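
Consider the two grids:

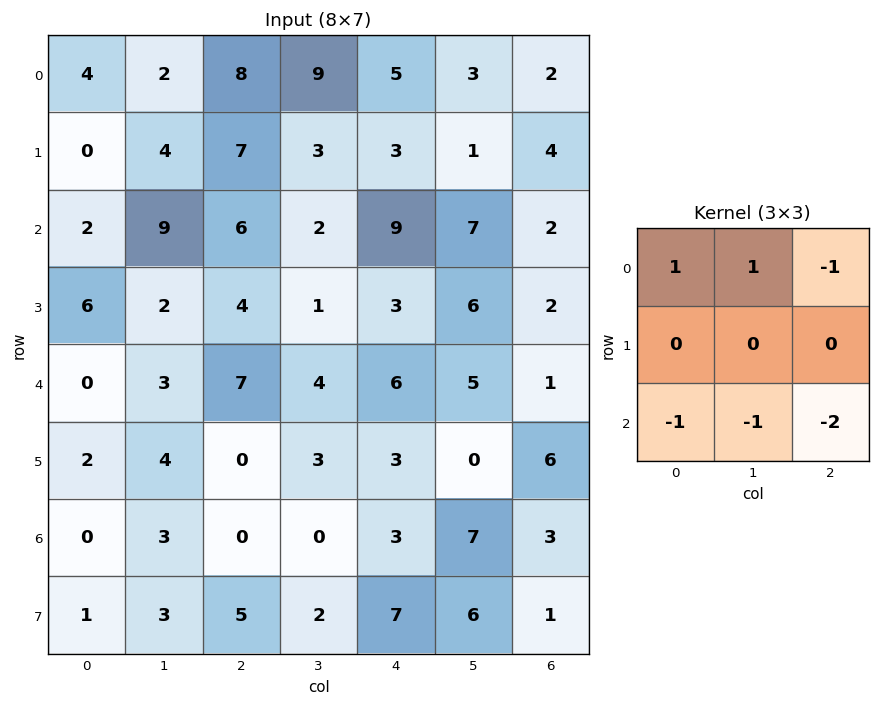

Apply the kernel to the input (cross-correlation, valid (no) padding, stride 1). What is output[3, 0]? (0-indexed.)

The receptive field on the input at this output position is [6 2 4 / 0 3 7 / 2 4 0]. Elementwise product with the kernel and sum: 6·1 + 2·1 + 4·-1 + 2·-1 + 4·-1 + 0·-2.

-2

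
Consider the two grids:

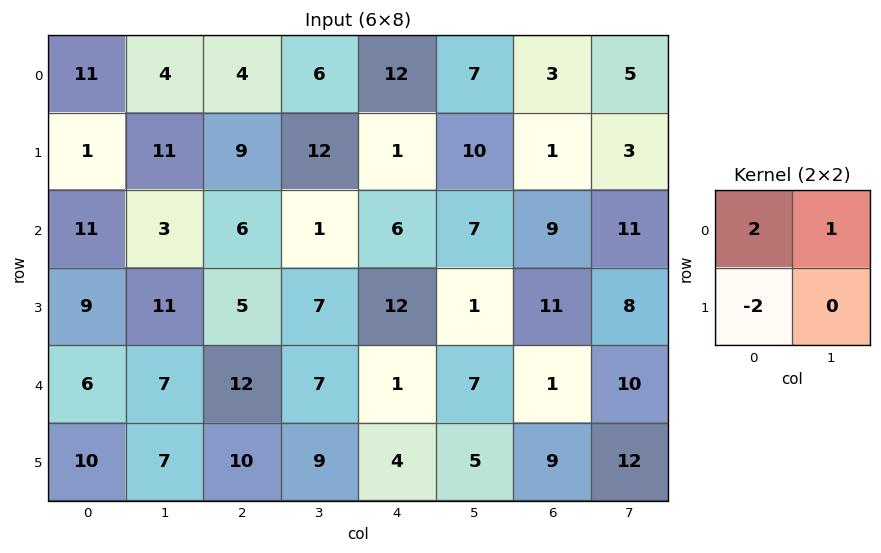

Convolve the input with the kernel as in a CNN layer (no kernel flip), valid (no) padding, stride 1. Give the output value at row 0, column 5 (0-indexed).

-3

The receptive field on the input at this output position is [7 3 / 10 1]. Elementwise product with the kernel and sum: 7·2 + 3·1 + 10·-2.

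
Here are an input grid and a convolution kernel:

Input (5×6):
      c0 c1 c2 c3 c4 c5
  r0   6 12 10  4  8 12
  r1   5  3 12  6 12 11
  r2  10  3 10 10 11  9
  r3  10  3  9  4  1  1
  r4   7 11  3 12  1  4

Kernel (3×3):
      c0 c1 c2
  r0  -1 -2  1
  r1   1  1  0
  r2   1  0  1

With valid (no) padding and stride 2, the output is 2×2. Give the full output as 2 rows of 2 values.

8 29
17 -2

Output[0,0]: The receptive field on the input at this output position is [6 12 10 / 5 3 12 / 10 3 10]. Elementwise product with the kernel and sum: 6·-1 + 12·-2 + 10·1 + 5·1 + 3·1 + 10·1 + 10·1.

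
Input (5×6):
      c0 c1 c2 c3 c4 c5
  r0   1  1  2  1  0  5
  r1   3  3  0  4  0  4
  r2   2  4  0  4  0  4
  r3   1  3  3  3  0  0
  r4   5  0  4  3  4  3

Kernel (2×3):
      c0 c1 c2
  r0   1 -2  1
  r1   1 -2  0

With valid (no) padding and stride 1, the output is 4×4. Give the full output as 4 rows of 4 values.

-2 1 -8 10
-9 11 -16 12
-11 5 -11 11
3 -8 -5 -2

Output[0,0]: The receptive field on the input at this output position is [1 1 2 / 3 3 0]. Elementwise product with the kernel and sum: 1·1 + 1·-2 + 2·1 + 3·1 + 3·-2.
Output[0,1]: The receptive field on the input at this output position is [1 2 1 / 3 0 4]. Elementwise product with the kernel and sum: 1·1 + 2·-2 + 1·1 + 3·1 + 0·-2.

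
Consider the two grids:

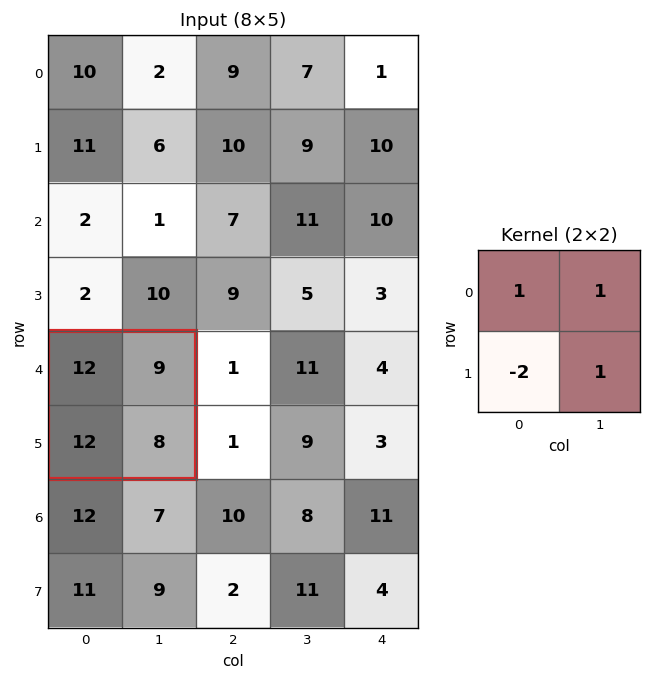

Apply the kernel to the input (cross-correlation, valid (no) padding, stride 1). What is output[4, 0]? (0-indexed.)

5

The receptive field on the input at this output position is [12 9 / 12 8]. Elementwise product with the kernel and sum: 12·1 + 9·1 + 12·-2 + 8·1.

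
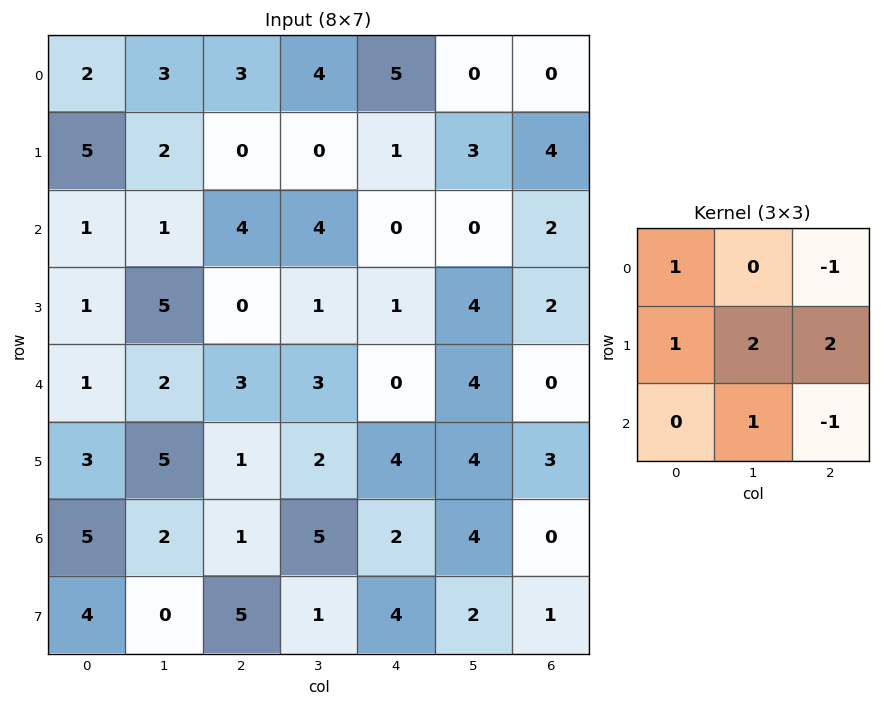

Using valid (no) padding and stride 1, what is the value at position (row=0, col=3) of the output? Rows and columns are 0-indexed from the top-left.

12

The receptive field on the input at this output position is [4 5 0 / 0 1 3 / 4 0 0]. Elementwise product with the kernel and sum: 4·1 + 0·-1 + 0·1 + 1·2 + 3·2 + 0·1 + 0·-1.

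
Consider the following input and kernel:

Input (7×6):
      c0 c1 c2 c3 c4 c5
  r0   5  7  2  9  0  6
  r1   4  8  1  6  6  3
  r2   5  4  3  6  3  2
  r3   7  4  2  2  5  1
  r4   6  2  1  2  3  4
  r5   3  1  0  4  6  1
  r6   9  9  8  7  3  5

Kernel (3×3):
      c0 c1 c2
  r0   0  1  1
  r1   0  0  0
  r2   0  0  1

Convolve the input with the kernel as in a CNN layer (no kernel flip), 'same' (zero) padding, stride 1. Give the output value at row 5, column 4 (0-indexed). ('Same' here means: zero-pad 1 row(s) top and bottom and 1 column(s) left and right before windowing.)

The receptive field on the zero-padded input at this output position is [2 3 4 / 4 6 1 / 7 3 5]. Elementwise product with the kernel and sum: 3·1 + 4·1 + 5·1.

12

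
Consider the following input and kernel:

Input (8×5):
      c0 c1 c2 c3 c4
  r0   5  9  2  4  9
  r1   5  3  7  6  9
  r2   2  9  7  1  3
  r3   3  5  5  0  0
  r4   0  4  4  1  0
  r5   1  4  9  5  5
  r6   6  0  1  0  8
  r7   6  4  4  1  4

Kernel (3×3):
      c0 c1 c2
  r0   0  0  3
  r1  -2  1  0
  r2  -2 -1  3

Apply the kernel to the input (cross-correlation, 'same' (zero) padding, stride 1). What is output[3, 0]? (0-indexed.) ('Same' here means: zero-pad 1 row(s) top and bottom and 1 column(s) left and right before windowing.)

The receptive field on the zero-padded input at this output position is [0 2 9 / 0 3 5 / 0 0 4]. Elementwise product with the kernel and sum: 9·3 + 0·-2 + 3·1 + 0·-2 + 0·-1 + 4·3.

42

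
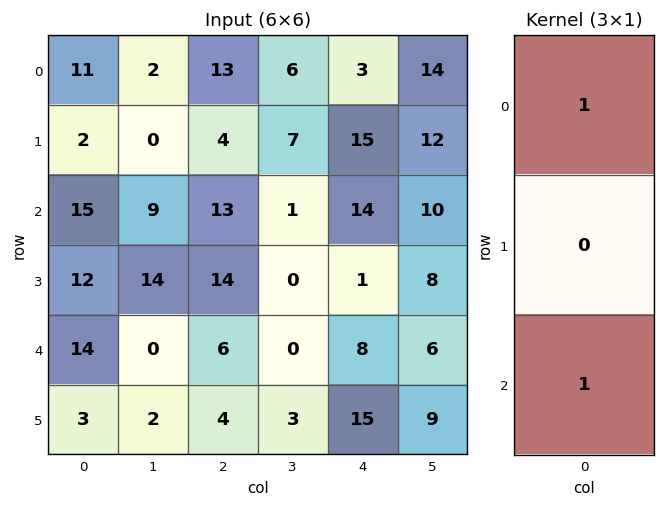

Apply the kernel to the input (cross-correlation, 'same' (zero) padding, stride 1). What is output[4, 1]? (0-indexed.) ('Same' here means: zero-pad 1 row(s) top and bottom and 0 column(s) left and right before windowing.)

The receptive field on the zero-padded input at this output position is [14 / 0 / 2]. Elementwise product with the kernel and sum: 14·1 + 2·1.

16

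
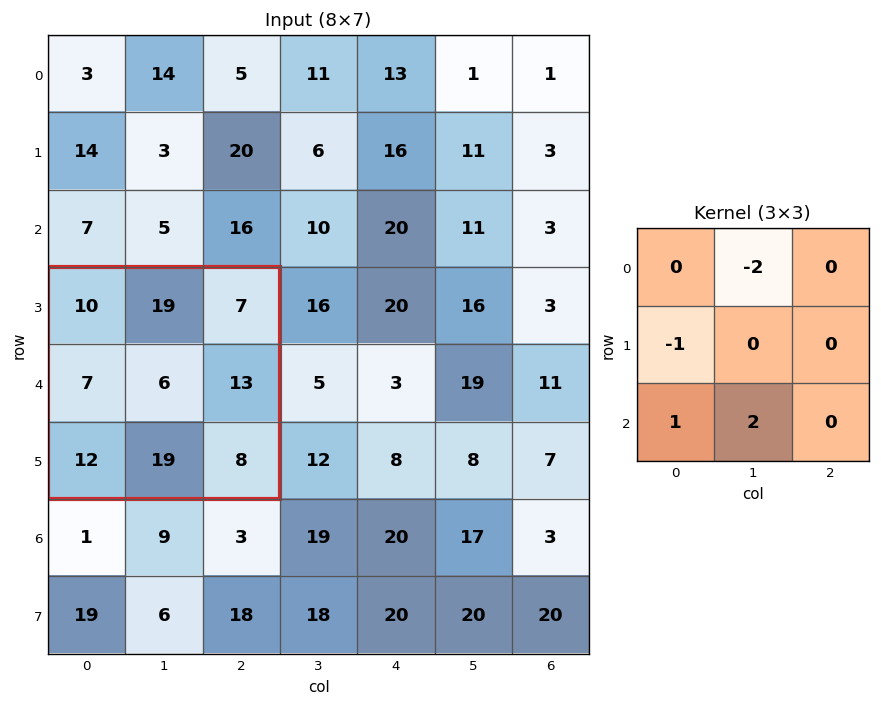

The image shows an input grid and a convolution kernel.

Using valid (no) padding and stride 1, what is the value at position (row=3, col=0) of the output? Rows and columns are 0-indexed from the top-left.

5

The receptive field on the input at this output position is [10 19 7 / 7 6 13 / 12 19 8]. Elementwise product with the kernel and sum: 19·-2 + 7·-1 + 12·1 + 19·2.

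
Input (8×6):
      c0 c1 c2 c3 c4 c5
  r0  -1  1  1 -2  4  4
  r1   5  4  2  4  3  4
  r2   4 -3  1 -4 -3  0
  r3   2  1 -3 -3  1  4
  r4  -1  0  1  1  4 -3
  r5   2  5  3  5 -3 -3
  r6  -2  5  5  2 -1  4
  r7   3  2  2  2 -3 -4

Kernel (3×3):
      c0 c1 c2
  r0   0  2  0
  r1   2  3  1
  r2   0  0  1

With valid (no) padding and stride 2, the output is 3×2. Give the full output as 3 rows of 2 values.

Output[0,0]: The receptive field on the input at this output position is [-1 1 1 / 5 4 2 / 4 -3 1]. Elementwise product with the kernel and sum: 1·2 + 5·2 + 4·3 + 2·1 + 1·1.

27 12
-1 -18
27 19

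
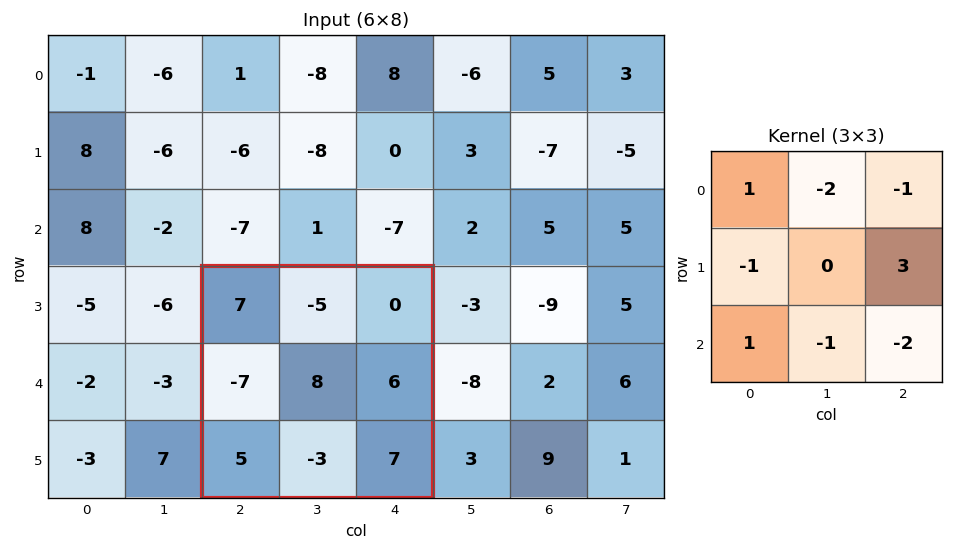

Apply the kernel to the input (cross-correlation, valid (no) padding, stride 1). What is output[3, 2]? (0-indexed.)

The receptive field on the input at this output position is [7 -5 0 / -7 8 6 / 5 -3 7]. Elementwise product with the kernel and sum: 7·1 + -5·-2 + 0·-1 + -7·-1 + 6·3 + 5·1 + -3·-1 + 7·-2.

36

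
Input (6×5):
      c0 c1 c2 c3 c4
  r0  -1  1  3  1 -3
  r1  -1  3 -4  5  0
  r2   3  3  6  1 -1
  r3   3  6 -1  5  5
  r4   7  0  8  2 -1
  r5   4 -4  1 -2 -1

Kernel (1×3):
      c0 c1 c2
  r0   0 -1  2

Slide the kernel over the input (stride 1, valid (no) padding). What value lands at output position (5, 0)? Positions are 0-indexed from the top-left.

6

The receptive field on the input at this output position is [4 -4 1]. Elementwise product with the kernel and sum: -4·-1 + 1·2.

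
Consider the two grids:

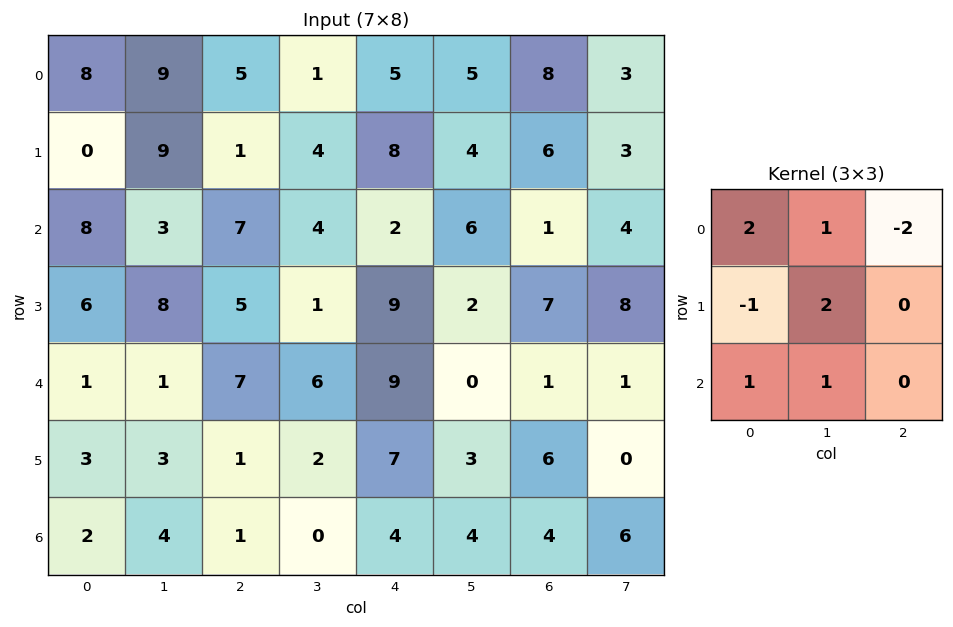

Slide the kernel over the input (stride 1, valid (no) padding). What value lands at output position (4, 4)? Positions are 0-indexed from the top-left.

23

The receptive field on the input at this output position is [9 0 1 / 7 3 6 / 4 4 4]. Elementwise product with the kernel and sum: 9·2 + 0·1 + 1·-2 + 7·-1 + 3·2 + 4·1 + 4·1.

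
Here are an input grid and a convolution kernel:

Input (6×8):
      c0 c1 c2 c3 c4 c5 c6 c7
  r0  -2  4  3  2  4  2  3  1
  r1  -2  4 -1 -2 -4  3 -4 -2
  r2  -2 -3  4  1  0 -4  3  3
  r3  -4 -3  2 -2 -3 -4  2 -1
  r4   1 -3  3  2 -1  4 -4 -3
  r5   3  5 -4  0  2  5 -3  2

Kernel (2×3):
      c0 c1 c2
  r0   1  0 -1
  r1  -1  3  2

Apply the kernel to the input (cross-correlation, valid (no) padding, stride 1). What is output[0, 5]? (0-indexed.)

The receptive field on the input at this output position is [2 3 1 / 3 -4 -2]. Elementwise product with the kernel and sum: 2·1 + 1·-1 + 3·-1 + -4·3 + -2·2.

-18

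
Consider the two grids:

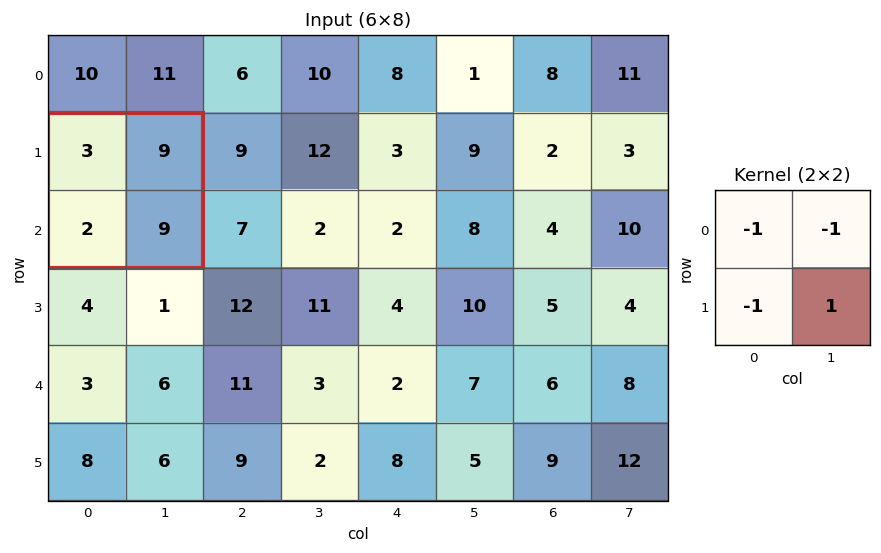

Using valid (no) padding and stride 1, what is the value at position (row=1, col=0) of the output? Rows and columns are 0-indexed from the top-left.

The receptive field on the input at this output position is [3 9 / 2 9]. Elementwise product with the kernel and sum: 3·-1 + 9·-1 + 2·-1 + 9·1.

-5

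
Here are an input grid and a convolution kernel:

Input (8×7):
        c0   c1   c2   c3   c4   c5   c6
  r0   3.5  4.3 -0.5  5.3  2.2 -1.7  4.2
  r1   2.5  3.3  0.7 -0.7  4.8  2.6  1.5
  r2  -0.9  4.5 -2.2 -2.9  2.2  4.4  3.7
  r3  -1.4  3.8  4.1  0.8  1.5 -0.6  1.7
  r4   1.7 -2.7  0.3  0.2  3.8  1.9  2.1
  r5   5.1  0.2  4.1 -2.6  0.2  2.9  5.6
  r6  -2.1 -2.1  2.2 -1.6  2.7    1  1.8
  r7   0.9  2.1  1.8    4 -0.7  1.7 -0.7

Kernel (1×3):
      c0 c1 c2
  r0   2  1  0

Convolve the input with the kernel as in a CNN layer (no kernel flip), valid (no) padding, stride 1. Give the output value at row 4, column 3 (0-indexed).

The receptive field on the input at this output position is [0.2 3.8 1.9]. Elementwise product with the kernel and sum: 0.2·2 + 3.8·1.

4.2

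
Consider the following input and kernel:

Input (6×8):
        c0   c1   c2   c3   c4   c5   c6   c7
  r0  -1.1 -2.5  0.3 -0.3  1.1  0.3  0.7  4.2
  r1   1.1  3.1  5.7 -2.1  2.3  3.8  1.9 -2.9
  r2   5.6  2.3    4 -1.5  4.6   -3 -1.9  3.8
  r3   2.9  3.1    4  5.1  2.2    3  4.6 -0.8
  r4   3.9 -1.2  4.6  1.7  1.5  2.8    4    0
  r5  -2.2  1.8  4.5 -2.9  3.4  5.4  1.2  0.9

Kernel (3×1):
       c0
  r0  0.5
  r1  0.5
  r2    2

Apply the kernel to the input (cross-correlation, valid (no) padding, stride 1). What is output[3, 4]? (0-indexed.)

8.65

The receptive field on the input at this output position is [2.2 / 1.5 / 3.4]. Elementwise product with the kernel and sum: 2.2·0.5 + 1.5·0.5 + 3.4·2.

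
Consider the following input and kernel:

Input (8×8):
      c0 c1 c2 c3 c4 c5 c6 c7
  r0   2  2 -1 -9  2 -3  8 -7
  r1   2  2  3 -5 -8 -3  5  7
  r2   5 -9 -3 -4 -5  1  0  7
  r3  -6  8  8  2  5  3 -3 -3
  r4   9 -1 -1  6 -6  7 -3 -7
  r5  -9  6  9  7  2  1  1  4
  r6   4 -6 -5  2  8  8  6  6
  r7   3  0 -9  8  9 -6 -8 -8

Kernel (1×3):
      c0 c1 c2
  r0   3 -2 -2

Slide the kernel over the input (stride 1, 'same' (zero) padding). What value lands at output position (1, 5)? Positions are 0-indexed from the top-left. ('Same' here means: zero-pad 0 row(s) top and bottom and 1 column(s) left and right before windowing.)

-28

The receptive field on the zero-padded input at this output position is [-8 -3 5]. Elementwise product with the kernel and sum: -8·3 + -3·-2 + 5·-2.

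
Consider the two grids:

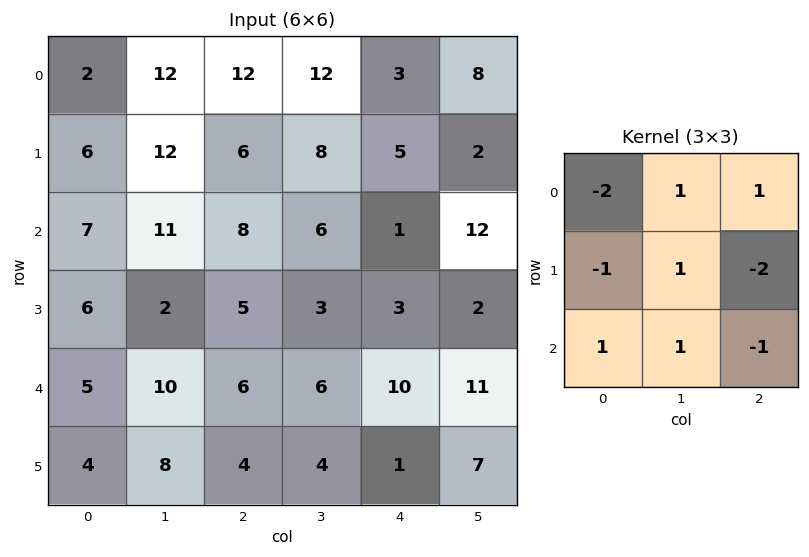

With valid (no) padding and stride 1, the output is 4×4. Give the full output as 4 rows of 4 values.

Output[0,0]: The receptive field on the input at this output position is [2 12 12 / 6 12 6 / 7 11 8]. Elementwise product with the kernel and sum: 2·-2 + 12·1 + 12·1 + 6·-1 + 12·1 + 6·-2 + 7·1 + 11·1 + 8·-1.

24 -9 -4 -25
-3 -21 2 -34
0 -1 -15 2
-4 -4 -17 -21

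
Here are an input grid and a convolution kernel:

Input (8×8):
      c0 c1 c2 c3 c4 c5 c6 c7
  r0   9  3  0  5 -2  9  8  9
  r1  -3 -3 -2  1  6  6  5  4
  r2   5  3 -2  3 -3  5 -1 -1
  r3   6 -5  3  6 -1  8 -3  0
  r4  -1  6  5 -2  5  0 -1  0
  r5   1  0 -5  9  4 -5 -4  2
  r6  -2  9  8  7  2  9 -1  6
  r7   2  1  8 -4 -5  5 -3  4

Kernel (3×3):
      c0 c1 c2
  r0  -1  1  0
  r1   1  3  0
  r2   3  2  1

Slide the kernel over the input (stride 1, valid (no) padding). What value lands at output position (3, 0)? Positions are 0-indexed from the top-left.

4

The receptive field on the input at this output position is [6 -5 3 / -1 6 5 / 1 0 -5]. Elementwise product with the kernel and sum: 6·-1 + -5·1 + -1·1 + 6·3 + 1·3 + 0·2 + -5·1.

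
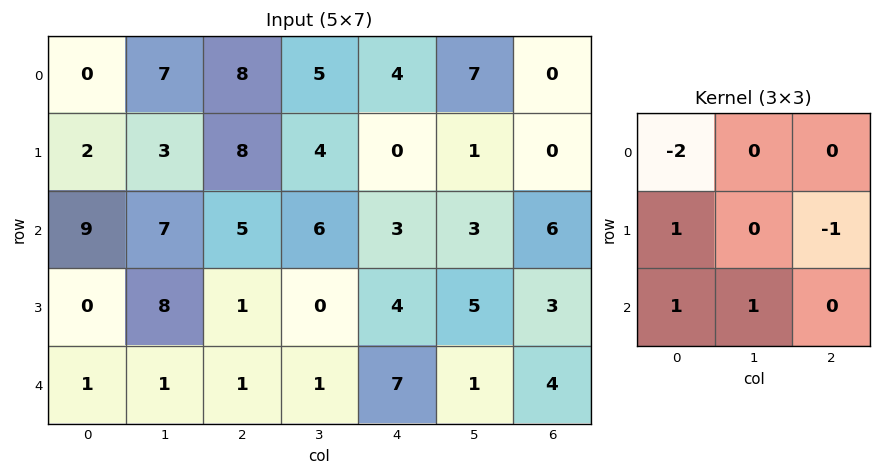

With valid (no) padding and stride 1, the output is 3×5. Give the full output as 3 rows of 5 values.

Output[0,0]: The receptive field on the input at this output position is [0 7 8 / 2 3 8 / 9 7 5]. Elementwise product with the kernel and sum: 0·-2 + 2·1 + 8·-1 + 9·1 + 7·1.
Output[0,1]: The receptive field on the input at this output position is [7 8 5 / 3 8 4 / 7 5 6]. Elementwise product with the kernel and sum: 7·-2 + 3·1 + 4·-1 + 7·1 + 5·1.

10 -3 3 2 -2
8 4 -13 -1 6
-17 -4 -11 -9 3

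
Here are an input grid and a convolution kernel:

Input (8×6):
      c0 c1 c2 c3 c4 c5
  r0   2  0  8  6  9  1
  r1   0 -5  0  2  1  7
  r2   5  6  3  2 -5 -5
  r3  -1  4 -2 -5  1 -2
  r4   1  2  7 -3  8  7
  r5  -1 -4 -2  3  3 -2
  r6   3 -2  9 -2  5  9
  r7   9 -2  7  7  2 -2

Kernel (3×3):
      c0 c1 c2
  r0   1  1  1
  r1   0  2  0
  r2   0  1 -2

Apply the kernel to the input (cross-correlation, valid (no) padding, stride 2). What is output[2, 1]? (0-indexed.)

The receptive field on the input at this output position is [7 -3 8 / -2 3 3 / 9 -2 5]. Elementwise product with the kernel and sum: 7·1 + -3·1 + 8·1 + 3·2 + -2·1 + 5·-2.

6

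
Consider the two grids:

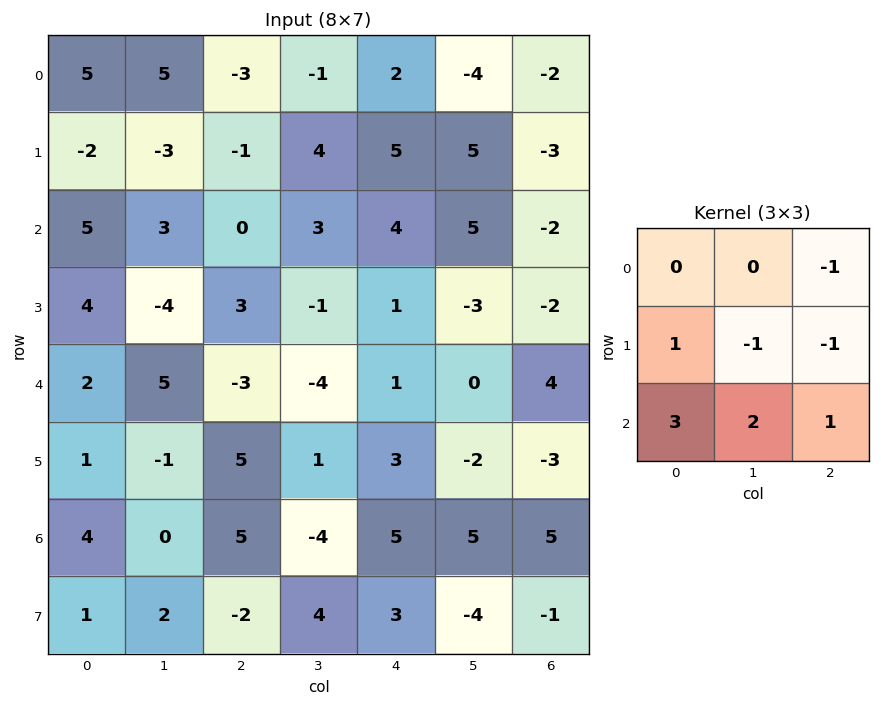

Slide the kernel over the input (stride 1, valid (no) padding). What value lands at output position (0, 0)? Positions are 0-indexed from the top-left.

The receptive field on the input at this output position is [5 5 -3 / -2 -3 -1 / 5 3 0]. Elementwise product with the kernel and sum: -3·-1 + -2·1 + -3·-1 + -1·-1 + 5·3 + 3·2 + 0·1.

26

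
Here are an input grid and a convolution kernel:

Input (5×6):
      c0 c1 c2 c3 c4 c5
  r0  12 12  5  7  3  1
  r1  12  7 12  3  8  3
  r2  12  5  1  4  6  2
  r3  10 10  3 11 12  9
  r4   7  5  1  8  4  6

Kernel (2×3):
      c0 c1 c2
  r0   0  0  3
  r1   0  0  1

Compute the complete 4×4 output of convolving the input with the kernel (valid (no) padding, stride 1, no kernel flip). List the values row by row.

Output[0,0]: The receptive field on the input at this output position is [12 12 5 / 12 7 12]. Elementwise product with the kernel and sum: 5·3 + 12·1.
Output[0,1]: The receptive field on the input at this output position is [12 5 7 / 7 12 3]. Elementwise product with the kernel and sum: 7·3 + 3·1.

27 24 17 6
37 13 30 11
6 23 30 15
10 41 40 33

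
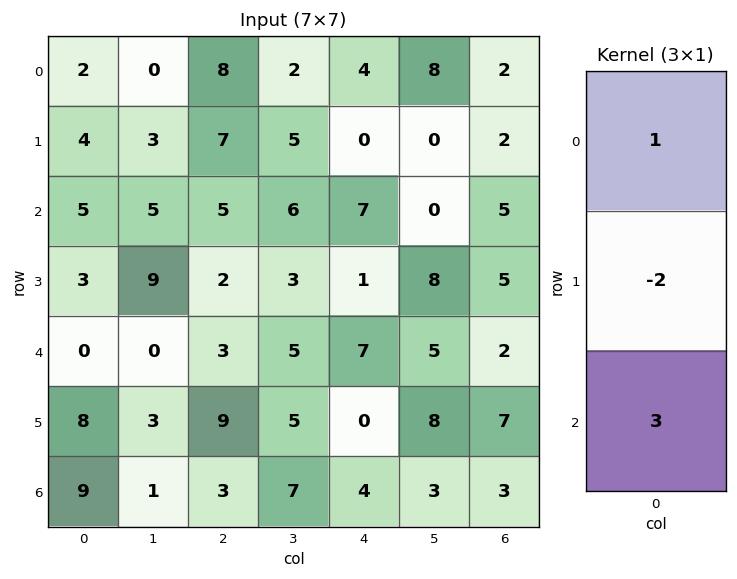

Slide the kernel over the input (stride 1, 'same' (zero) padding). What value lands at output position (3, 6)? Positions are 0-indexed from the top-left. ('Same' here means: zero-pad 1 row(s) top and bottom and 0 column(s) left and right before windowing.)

1

The receptive field on the zero-padded input at this output position is [5 / 5 / 2]. Elementwise product with the kernel and sum: 5·1 + 5·-2 + 2·3.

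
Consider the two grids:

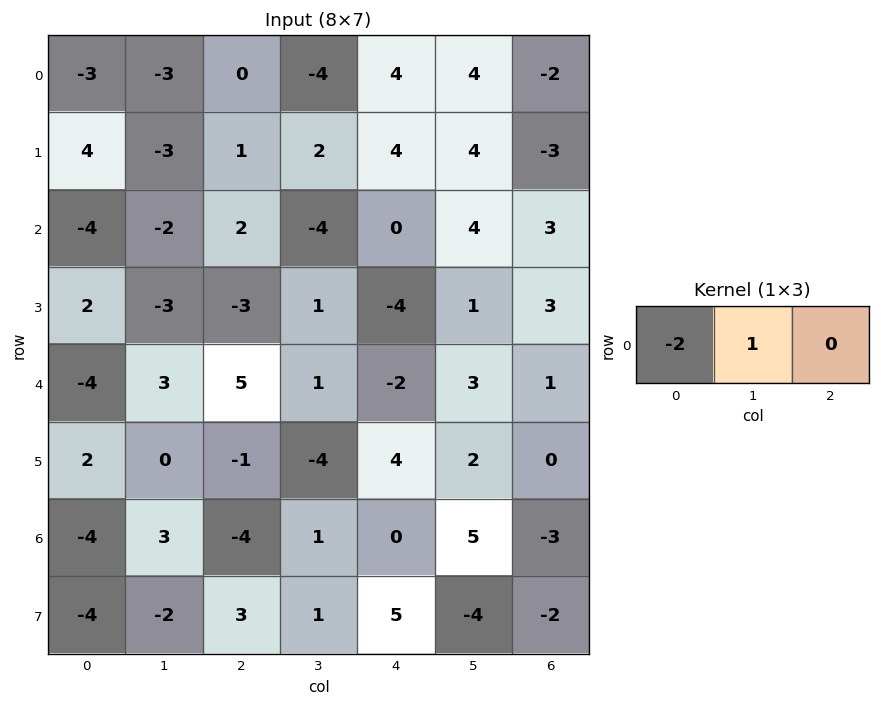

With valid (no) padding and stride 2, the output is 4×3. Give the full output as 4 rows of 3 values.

3 -4 -4
6 -8 4
11 -9 7
11 9 5

Output[0,0]: The receptive field on the input at this output position is [-3 -3 0]. Elementwise product with the kernel and sum: -3·-2 + -3·1.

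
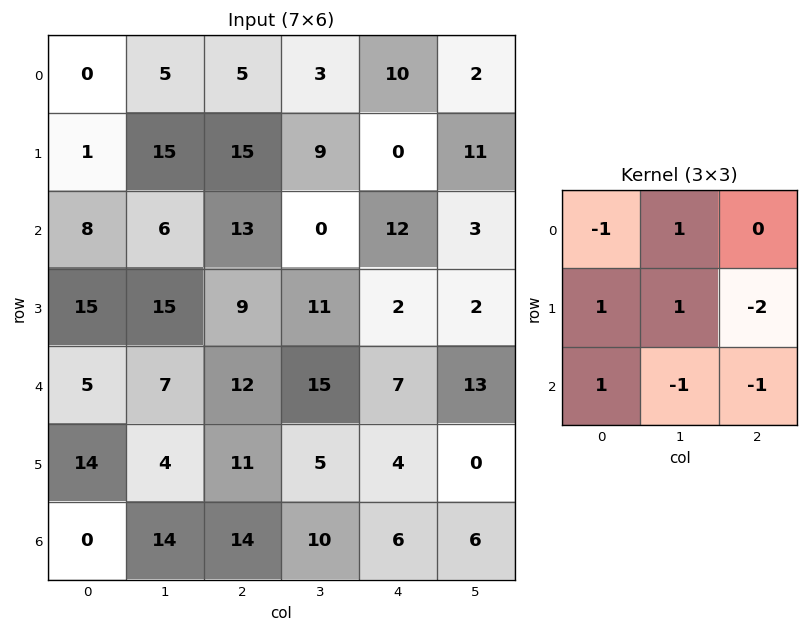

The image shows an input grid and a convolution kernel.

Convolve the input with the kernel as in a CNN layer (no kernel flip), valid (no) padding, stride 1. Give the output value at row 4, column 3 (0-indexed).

The receptive field on the input at this output position is [15 7 13 / 5 4 0 / 10 6 6]. Elementwise product with the kernel and sum: 15·-1 + 7·1 + 5·1 + 4·1 + 0·-2 + 10·1 + 6·-1 + 6·-1.

-1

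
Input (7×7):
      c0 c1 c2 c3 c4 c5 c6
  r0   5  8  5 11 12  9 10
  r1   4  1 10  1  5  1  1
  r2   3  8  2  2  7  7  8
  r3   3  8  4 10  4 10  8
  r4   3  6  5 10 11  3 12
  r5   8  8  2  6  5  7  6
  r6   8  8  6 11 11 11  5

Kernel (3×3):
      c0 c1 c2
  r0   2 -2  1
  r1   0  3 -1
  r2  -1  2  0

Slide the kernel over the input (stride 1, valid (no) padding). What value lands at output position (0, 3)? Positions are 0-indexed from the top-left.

The receptive field on the input at this output position is [11 12 9 / 1 5 1 / 2 7 7]. Elementwise product with the kernel and sum: 11·2 + 12·-2 + 9·1 + 5·3 + 1·-1 + 2·-1 + 7·2.

33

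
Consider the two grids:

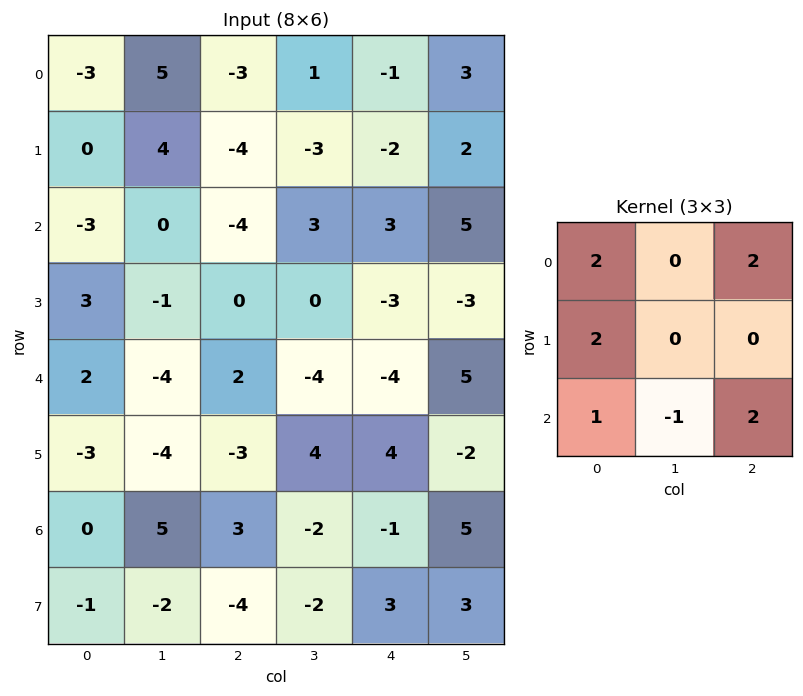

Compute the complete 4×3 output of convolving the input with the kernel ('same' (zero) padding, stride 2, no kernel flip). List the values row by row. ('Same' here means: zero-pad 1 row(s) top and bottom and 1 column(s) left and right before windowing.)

Output[0,0]: The receptive field on the zero-padded input at this output position is [0 0 0 / 0 -3 5 / 0 0 4]. Elementwise product with the kernel and sum: 0·2 + 0·2 + 0·2 + 0·1 + 0·-1 + 4·2.

8 12 5
3 1 1
-7 -3 -18
-11 8 1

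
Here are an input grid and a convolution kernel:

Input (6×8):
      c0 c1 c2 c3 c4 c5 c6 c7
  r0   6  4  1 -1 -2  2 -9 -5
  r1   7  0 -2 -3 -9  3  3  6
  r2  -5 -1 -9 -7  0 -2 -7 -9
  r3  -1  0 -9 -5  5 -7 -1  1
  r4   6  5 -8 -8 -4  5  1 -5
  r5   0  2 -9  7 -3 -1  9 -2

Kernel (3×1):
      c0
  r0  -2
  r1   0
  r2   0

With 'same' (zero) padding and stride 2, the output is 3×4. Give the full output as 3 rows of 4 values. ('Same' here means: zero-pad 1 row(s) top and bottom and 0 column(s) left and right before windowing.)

0 0 0 0
-14 4 18 -6
2 18 -10 2

Output[0,0]: The receptive field on the zero-padded input at this output position is [0 / 6 / 7]. Elementwise product with the kernel and sum: 0·-2.
Output[0,1]: The receptive field on the zero-padded input at this output position is [0 / 1 / -2]. Elementwise product with the kernel and sum: 0·-2.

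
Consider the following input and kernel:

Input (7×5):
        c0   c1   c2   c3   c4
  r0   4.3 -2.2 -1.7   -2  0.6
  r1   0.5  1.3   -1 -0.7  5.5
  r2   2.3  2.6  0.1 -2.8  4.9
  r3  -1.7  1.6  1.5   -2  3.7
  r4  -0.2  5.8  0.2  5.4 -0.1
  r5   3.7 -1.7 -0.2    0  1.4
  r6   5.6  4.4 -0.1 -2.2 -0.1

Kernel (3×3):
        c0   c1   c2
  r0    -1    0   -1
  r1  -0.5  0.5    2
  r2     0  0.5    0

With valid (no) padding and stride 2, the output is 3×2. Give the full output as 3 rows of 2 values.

Output[0,0]: The receptive field on the input at this output position is [4.3 -2.2 -1.7 / 0.5 1.3 -1 / 2.3 2.6 0.1]. Elementwise product with the kernel and sum: 4.3·-1 + -1.7·-1 + 0.5·-0.5 + 1.3·0.5 + -1·2 + 2.6·0.5.
Output[0,1]: The receptive field on the input at this output position is [-1.7 -2 0.6 / -1 -0.7 5.5 / 0.1 -2.8 4.9]. Elementwise product with the kernel and sum: -1.7·-1 + 0.6·-1 + -1·-0.5 + -0.7·0.5 + 5.5·2 + -2.8·0.5.

-2.9 10.85
5.15 3.35
-0.9 1.7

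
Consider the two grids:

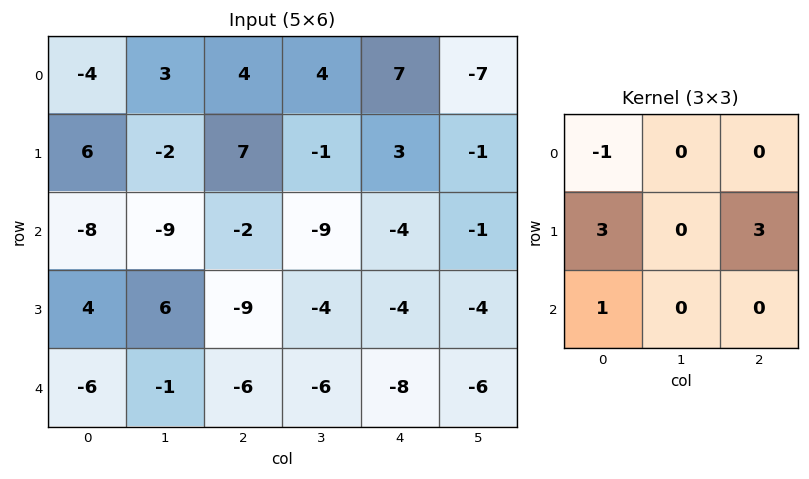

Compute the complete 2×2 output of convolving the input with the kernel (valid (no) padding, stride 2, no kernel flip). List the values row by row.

35 24
-13 -43

Output[0,0]: The receptive field on the input at this output position is [-4 3 4 / 6 -2 7 / -8 -9 -2]. Elementwise product with the kernel and sum: -4·-1 + 6·3 + 7·3 + -8·1.
Output[0,1]: The receptive field on the input at this output position is [4 4 7 / 7 -1 3 / -2 -9 -4]. Elementwise product with the kernel and sum: 4·-1 + 7·3 + 3·3 + -2·1.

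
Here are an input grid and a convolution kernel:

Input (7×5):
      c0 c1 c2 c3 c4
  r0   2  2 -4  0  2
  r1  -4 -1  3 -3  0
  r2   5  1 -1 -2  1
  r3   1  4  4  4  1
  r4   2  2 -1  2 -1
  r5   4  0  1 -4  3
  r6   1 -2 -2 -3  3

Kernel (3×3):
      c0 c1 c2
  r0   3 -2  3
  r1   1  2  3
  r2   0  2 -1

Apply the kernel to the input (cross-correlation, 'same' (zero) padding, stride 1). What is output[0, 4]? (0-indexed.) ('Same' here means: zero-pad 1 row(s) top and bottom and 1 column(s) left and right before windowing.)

The receptive field on the zero-padded input at this output position is [0 0 0 / 0 2 0 / -3 0 0]. Elementwise product with the kernel and sum: 0·3 + 0·-2 + 0·3 + 0·1 + 2·2 + 0·3 + 0·2 + 0·-1.

4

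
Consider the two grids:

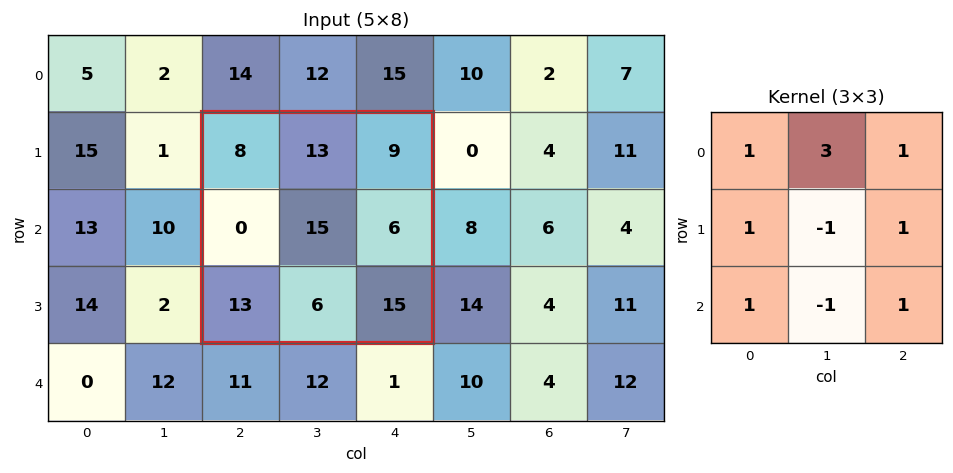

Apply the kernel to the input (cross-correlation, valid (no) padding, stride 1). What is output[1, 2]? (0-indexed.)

The receptive field on the input at this output position is [8 13 9 / 0 15 6 / 13 6 15]. Elementwise product with the kernel and sum: 8·1 + 13·3 + 9·1 + 0·1 + 15·-1 + 6·1 + 13·1 + 6·-1 + 15·1.

69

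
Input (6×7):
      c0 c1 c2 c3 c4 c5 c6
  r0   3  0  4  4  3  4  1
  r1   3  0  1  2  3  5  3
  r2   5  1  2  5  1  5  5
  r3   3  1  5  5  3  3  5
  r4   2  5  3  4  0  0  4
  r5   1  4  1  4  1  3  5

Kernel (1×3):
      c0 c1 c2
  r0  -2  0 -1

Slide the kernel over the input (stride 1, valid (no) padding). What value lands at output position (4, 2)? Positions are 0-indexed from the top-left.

-6

The receptive field on the input at this output position is [3 4 0]. Elementwise product with the kernel and sum: 3·-2 + 0·-1.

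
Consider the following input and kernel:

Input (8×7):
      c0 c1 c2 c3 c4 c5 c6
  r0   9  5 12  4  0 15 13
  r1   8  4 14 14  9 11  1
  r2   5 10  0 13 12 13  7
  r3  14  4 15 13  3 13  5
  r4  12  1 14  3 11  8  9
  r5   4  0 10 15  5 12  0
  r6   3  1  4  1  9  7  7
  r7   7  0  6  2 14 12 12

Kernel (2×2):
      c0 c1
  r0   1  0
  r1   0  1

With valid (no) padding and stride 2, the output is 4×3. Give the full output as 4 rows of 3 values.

13 26 11
9 13 25
12 29 23
3 6 21

Output[0,0]: The receptive field on the input at this output position is [9 5 / 8 4]. Elementwise product with the kernel and sum: 9·1 + 4·1.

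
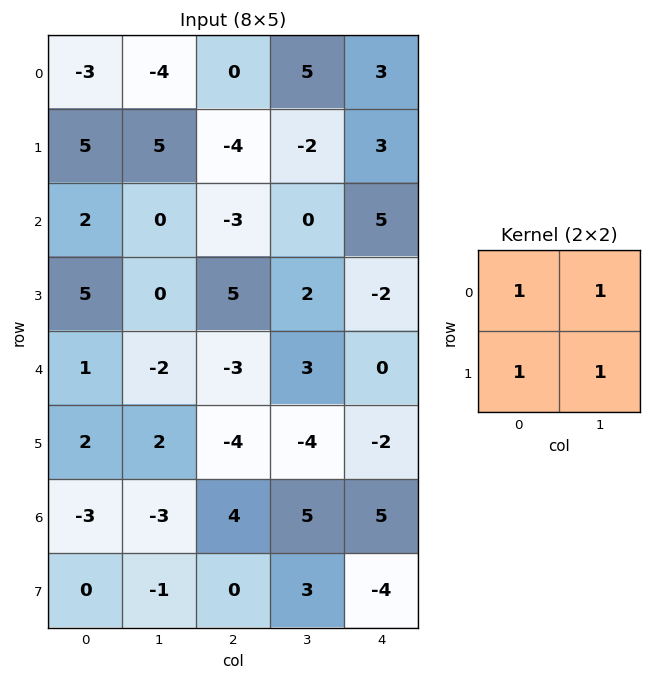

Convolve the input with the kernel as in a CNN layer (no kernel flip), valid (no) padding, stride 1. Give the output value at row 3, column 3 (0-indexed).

The receptive field on the input at this output position is [2 -2 / 3 0]. Elementwise product with the kernel and sum: 2·1 + -2·1 + 3·1 + 0·1.

3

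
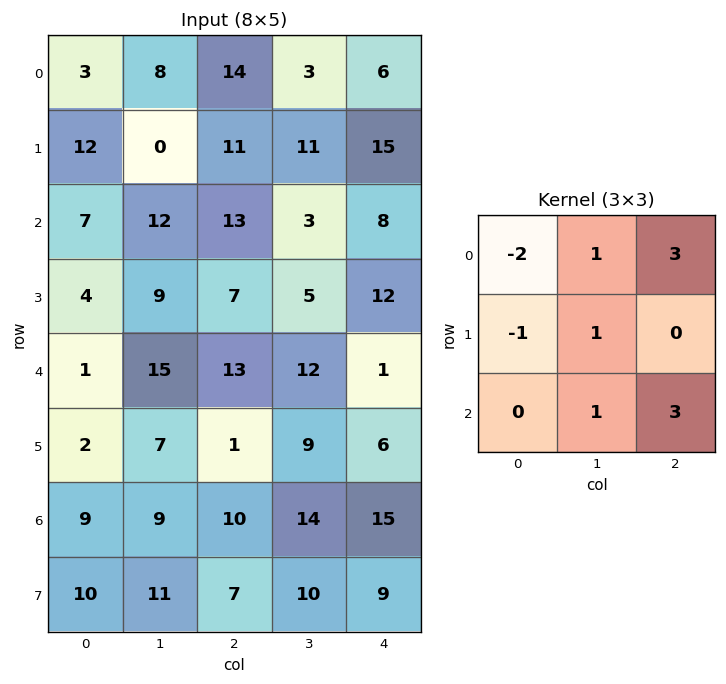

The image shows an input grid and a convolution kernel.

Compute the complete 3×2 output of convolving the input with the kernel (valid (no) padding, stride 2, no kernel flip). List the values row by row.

83 20
96 14
96 56

Output[0,0]: The receptive field on the input at this output position is [3 8 14 / 12 0 11 / 7 12 13]. Elementwise product with the kernel and sum: 3·-2 + 8·1 + 14·3 + 12·-1 + 0·1 + 12·1 + 13·3.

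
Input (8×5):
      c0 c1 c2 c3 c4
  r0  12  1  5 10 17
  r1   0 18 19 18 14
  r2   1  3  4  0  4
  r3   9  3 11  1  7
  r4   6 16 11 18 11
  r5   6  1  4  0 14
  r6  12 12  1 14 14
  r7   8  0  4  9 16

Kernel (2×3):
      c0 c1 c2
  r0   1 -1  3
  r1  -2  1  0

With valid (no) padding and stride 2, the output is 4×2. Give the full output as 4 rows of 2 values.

44 26
-5 -5
12 18
-13 30

Output[0,0]: The receptive field on the input at this output position is [12 1 5 / 0 18 19]. Elementwise product with the kernel and sum: 12·1 + 1·-1 + 5·3 + 0·-2 + 18·1.
Output[0,1]: The receptive field on the input at this output position is [5 10 17 / 19 18 14]. Elementwise product with the kernel and sum: 5·1 + 10·-1 + 17·3 + 19·-2 + 18·1.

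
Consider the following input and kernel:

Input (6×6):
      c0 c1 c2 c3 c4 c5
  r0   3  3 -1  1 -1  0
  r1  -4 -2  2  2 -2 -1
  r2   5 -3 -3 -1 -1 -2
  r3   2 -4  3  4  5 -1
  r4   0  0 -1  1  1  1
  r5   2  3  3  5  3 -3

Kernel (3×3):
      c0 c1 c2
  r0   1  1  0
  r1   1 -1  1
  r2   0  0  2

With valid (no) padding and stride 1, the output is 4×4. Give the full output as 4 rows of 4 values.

Output[0,0]: The receptive field on the input at this output position is [3 3 -1 / -4 -2 2 / 5 -3 -3]. Elementwise product with the kernel and sum: 3·1 + 3·1 + -4·1 + -2·-1 + 2·1 + -3·2.

0 -2 -4 -1
5 7 11 -4
9 -7 2 -2
3 11 12 4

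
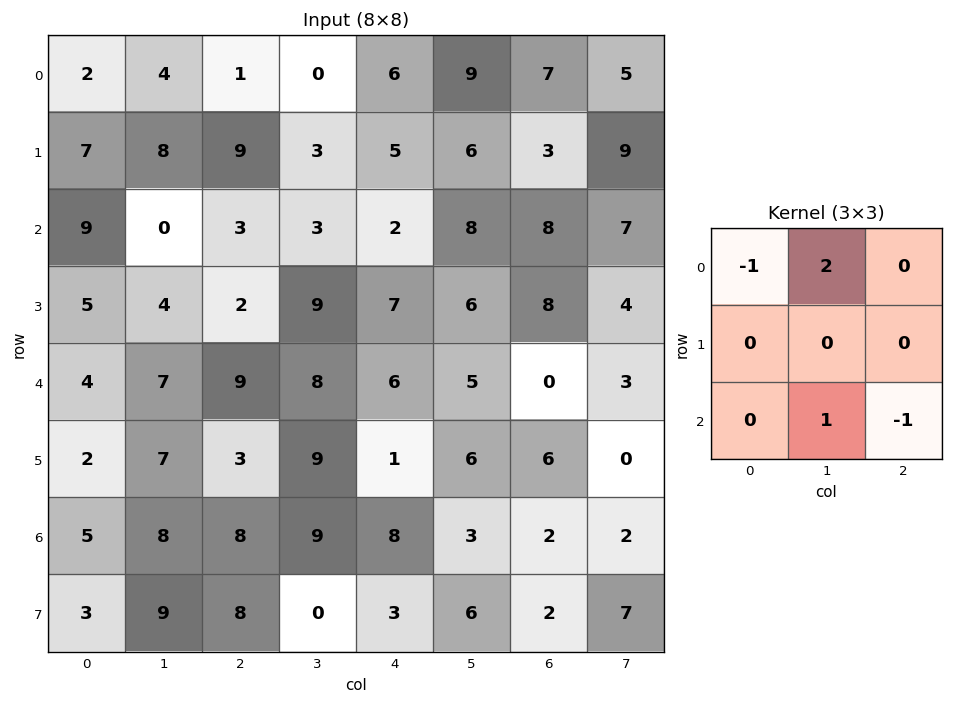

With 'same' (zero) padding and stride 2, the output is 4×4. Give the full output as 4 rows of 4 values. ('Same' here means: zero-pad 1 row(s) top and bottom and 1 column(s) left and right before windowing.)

-1 6 -1 -6
15 3 8 4
5 -6 0 16
-2 7 -10 1

Output[0,0]: The receptive field on the zero-padded input at this output position is [0 0 0 / 0 2 4 / 0 7 8]. Elementwise product with the kernel and sum: 0·-1 + 0·2 + 7·1 + 8·-1.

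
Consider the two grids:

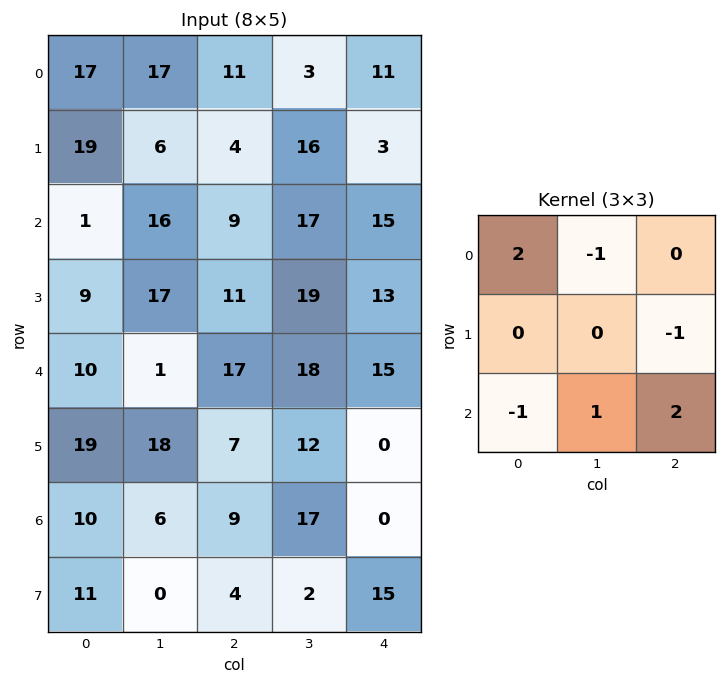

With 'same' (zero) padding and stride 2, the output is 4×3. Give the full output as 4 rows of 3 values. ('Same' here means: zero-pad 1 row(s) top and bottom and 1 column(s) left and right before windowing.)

Output[0,0]: The receptive field on the zero-padded input at this output position is [0 0 0 / 0 17 17 / 0 19 6]. Elementwise product with the kernel and sum: 0·2 + 0·-1 + 17·-1 + 0·-1 + 19·1 + 6·2.

14 27 -13
8 23 23
45 18 13
-14 20 37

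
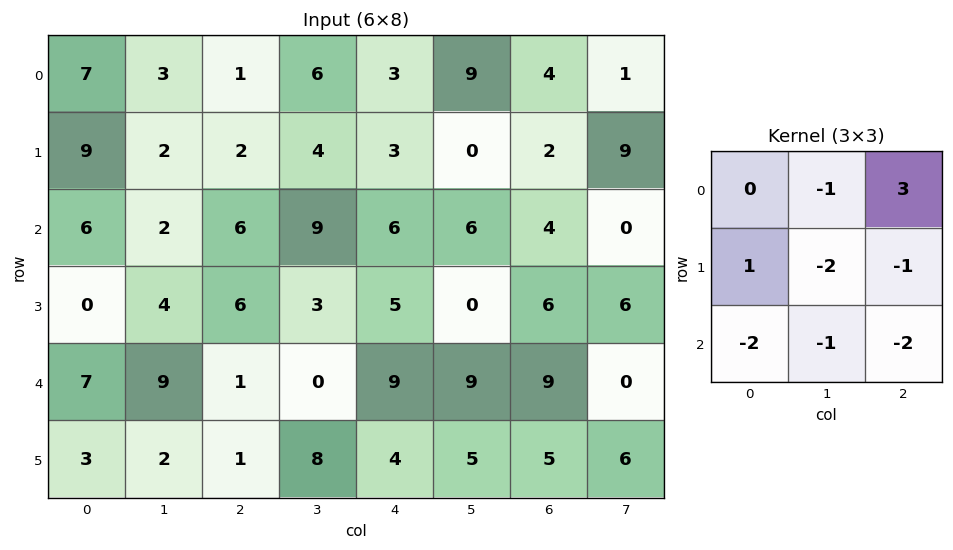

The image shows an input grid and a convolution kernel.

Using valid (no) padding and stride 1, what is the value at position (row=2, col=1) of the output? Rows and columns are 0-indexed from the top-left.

The receptive field on the input at this output position is [2 6 9 / 4 6 3 / 9 1 0]. Elementwise product with the kernel and sum: 6·-1 + 9·3 + 4·1 + 6·-2 + 3·-1 + 9·-2 + 1·-1 + 0·-2.

-9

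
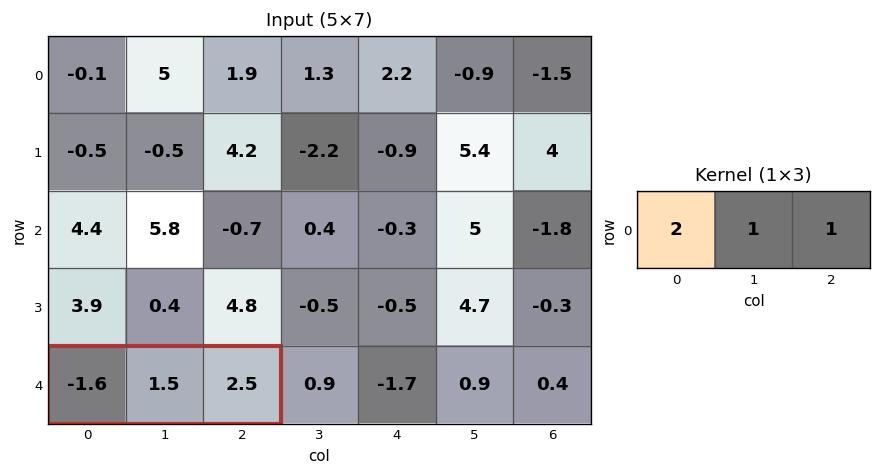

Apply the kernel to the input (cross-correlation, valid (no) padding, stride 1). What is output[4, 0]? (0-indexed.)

The receptive field on the input at this output position is [-1.6 1.5 2.5]. Elementwise product with the kernel and sum: -1.6·2 + 1.5·1 + 2.5·1.

0.8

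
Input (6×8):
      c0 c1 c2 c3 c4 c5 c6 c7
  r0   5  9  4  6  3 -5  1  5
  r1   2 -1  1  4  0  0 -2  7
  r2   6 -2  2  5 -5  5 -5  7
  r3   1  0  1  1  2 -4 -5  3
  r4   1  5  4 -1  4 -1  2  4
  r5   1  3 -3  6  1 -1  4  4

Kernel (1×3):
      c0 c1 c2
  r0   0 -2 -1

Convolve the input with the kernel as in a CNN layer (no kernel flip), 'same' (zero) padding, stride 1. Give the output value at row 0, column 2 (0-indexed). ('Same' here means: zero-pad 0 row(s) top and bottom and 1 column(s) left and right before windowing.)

The receptive field on the zero-padded input at this output position is [9 4 6]. Elementwise product with the kernel and sum: 4·-2 + 6·-1.

-14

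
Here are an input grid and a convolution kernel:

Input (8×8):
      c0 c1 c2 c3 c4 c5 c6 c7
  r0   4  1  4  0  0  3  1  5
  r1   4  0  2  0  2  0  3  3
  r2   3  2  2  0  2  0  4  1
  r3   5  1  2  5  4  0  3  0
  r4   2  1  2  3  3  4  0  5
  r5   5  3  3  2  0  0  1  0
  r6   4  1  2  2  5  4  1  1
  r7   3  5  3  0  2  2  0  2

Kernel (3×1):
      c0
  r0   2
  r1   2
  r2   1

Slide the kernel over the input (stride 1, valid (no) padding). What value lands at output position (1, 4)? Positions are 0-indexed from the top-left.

12

The receptive field on the input at this output position is [2 / 2 / 4]. Elementwise product with the kernel and sum: 2·2 + 2·2 + 4·1.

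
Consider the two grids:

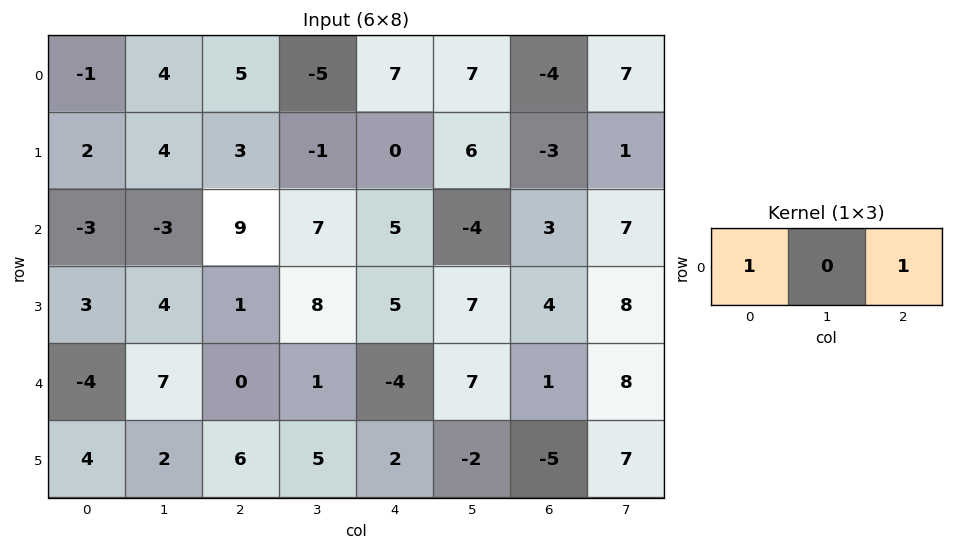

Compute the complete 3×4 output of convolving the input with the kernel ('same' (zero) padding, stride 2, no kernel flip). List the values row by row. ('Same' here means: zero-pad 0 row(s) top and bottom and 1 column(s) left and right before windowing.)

Output[0,0]: The receptive field on the zero-padded input at this output position is [0 -1 4]. Elementwise product with the kernel and sum: 0·1 + 4·1.

4 -1 2 14
-3 4 3 3
7 8 8 15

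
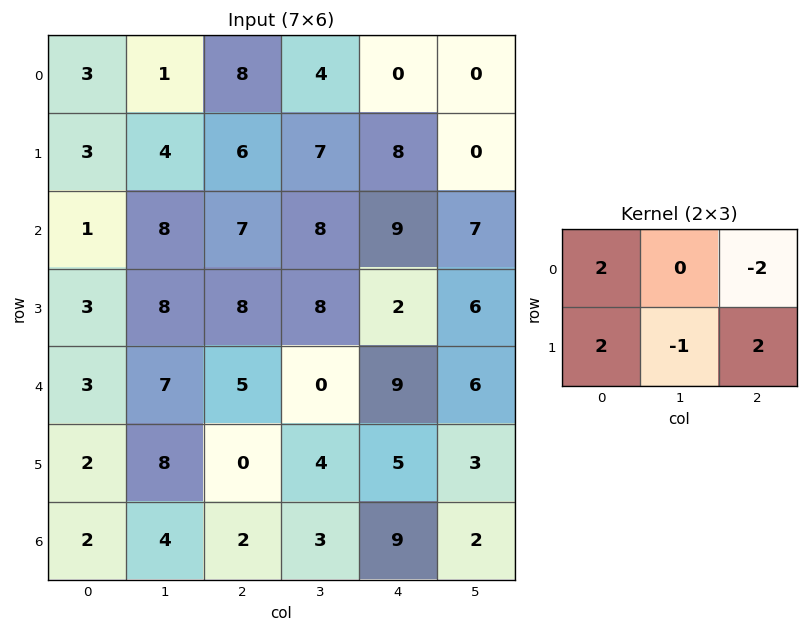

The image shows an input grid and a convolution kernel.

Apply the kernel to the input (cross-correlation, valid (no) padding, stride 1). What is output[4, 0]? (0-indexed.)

The receptive field on the input at this output position is [3 7 5 / 2 8 0]. Elementwise product with the kernel and sum: 3·2 + 5·-2 + 2·2 + 8·-1 + 0·2.

-8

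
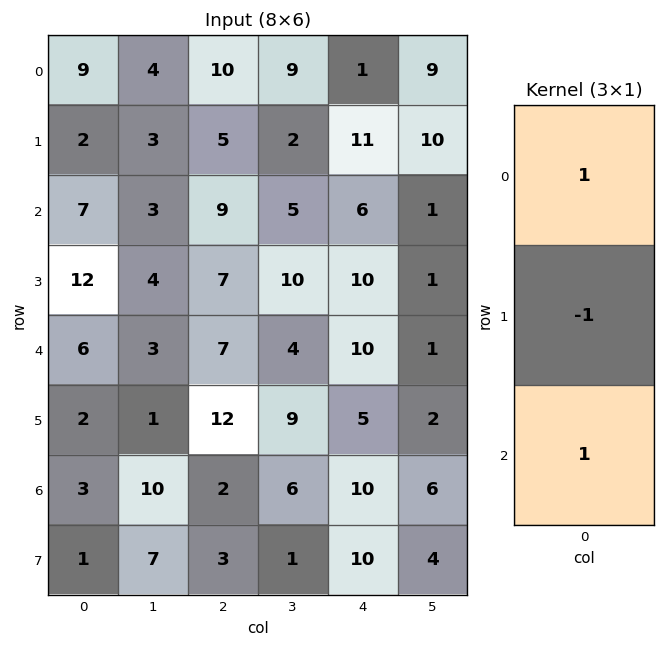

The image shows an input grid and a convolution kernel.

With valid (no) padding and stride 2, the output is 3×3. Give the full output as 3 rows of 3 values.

14 14 -4
1 9 6
7 -3 15

Output[0,0]: The receptive field on the input at this output position is [9 / 2 / 7]. Elementwise product with the kernel and sum: 9·1 + 2·-1 + 7·1.
Output[0,1]: The receptive field on the input at this output position is [10 / 5 / 9]. Elementwise product with the kernel and sum: 10·1 + 5·-1 + 9·1.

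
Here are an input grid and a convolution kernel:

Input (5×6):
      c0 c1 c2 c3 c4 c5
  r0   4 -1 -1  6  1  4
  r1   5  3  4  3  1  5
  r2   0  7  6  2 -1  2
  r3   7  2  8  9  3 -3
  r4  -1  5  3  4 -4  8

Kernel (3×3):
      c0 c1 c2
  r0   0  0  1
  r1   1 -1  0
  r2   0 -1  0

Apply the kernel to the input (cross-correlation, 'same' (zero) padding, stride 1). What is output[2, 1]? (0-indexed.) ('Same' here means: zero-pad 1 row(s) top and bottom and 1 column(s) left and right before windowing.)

-5

The receptive field on the zero-padded input at this output position is [5 3 4 / 0 7 6 / 7 2 8]. Elementwise product with the kernel and sum: 4·1 + 0·1 + 7·-1 + 2·-1.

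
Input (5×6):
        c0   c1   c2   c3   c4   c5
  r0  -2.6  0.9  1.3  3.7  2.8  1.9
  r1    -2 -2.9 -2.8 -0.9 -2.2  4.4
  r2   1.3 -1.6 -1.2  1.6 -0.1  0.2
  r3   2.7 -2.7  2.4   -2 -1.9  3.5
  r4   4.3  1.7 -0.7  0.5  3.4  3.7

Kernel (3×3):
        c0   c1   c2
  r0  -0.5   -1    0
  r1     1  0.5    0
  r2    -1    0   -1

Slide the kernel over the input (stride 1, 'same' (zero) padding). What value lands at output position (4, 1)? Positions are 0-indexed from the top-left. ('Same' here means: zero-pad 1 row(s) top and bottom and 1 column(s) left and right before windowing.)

6.5

The receptive field on the zero-padded input at this output position is [2.7 -2.7 2.4 / 4.3 1.7 -0.7 / 0 0 0]. Elementwise product with the kernel and sum: 2.7·-0.5 + -2.7·-1 + 4.3·1 + 1.7·0.5 + 0·-1 + 0·-1.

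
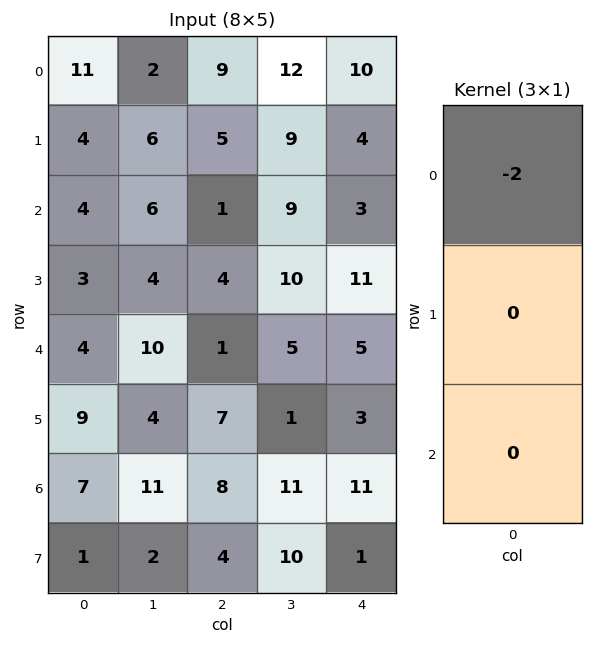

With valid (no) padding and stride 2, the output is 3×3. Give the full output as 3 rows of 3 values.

Output[0,0]: The receptive field on the input at this output position is [11 / 4 / 4]. Elementwise product with the kernel and sum: 11·-2.
Output[0,1]: The receptive field on the input at this output position is [9 / 5 / 1]. Elementwise product with the kernel and sum: 9·-2.

-22 -18 -20
-8 -2 -6
-8 -2 -10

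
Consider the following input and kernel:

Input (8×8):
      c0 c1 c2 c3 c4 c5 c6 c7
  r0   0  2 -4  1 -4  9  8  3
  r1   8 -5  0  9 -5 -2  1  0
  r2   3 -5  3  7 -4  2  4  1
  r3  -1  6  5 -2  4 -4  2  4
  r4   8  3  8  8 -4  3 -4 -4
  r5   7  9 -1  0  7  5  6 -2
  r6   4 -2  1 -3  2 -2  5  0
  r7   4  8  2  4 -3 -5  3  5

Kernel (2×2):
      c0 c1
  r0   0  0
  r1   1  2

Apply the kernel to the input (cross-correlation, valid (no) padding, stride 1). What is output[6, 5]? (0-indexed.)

The receptive field on the input at this output position is [-2 5 / -5 3]. Elementwise product with the kernel and sum: -5·1 + 3·2.

1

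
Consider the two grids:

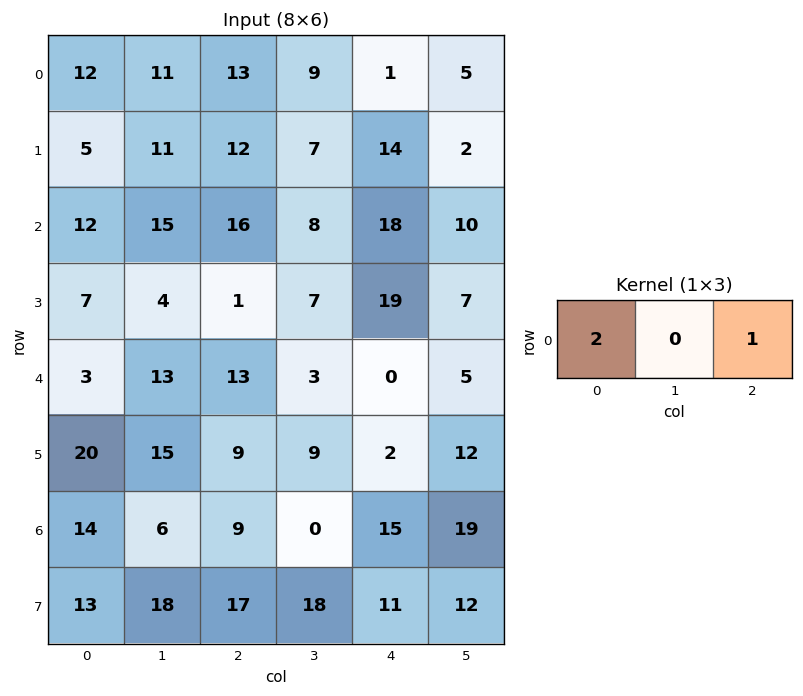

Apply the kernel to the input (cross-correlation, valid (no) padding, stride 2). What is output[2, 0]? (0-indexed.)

19

The receptive field on the input at this output position is [3 13 13]. Elementwise product with the kernel and sum: 3·2 + 13·1.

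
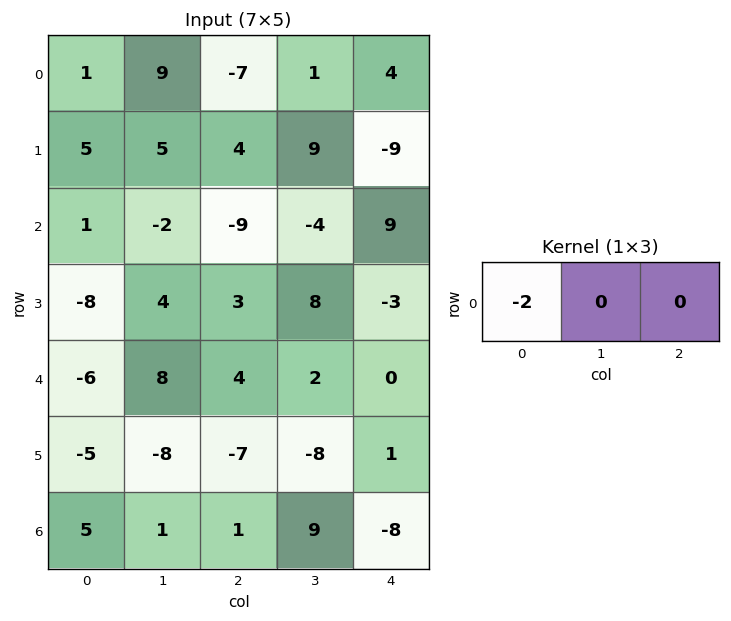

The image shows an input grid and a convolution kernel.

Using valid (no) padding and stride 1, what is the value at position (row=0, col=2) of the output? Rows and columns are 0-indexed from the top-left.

The receptive field on the input at this output position is [-7 1 4]. Elementwise product with the kernel and sum: -7·-2.

14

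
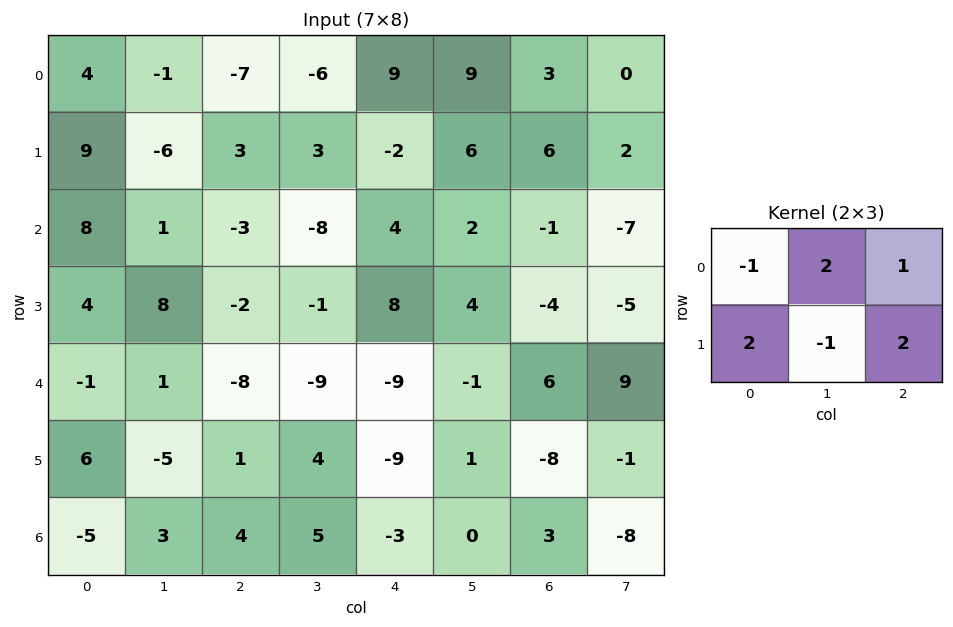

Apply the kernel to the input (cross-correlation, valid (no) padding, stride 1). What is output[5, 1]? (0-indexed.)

23

The receptive field on the input at this output position is [-5 1 4 / 3 4 5]. Elementwise product with the kernel and sum: -5·-1 + 1·2 + 4·1 + 3·2 + 4·-1 + 5·2.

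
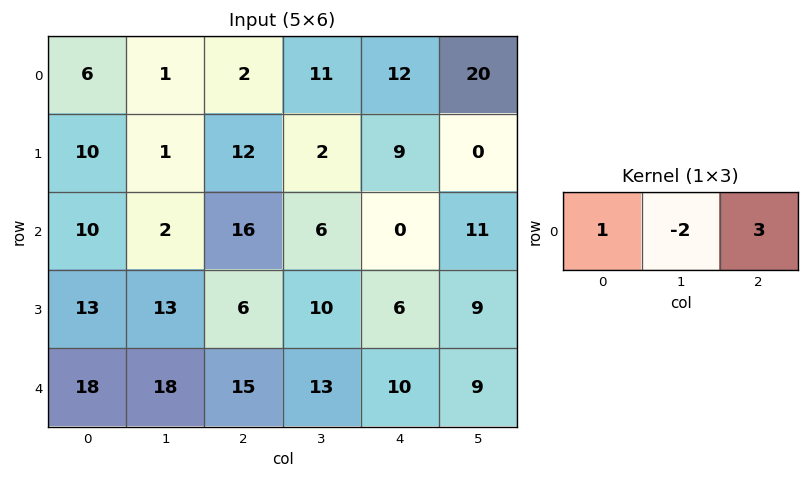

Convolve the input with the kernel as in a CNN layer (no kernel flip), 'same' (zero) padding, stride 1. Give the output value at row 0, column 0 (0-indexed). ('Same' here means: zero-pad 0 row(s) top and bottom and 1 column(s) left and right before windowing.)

The receptive field on the zero-padded input at this output position is [0 6 1]. Elementwise product with the kernel and sum: 0·1 + 6·-2 + 1·3.

-9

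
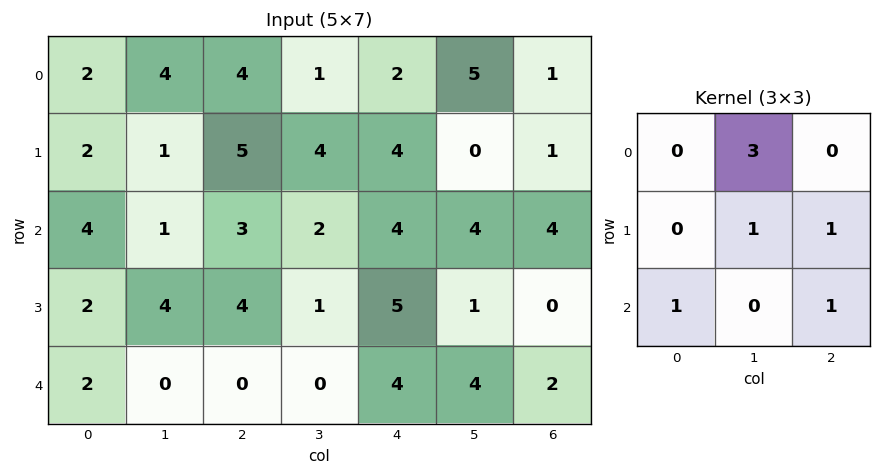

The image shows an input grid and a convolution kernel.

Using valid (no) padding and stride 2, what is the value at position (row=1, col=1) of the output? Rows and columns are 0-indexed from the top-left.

16

The receptive field on the input at this output position is [3 2 4 / 4 1 5 / 0 0 4]. Elementwise product with the kernel and sum: 2·3 + 1·1 + 5·1 + 0·1 + 4·1.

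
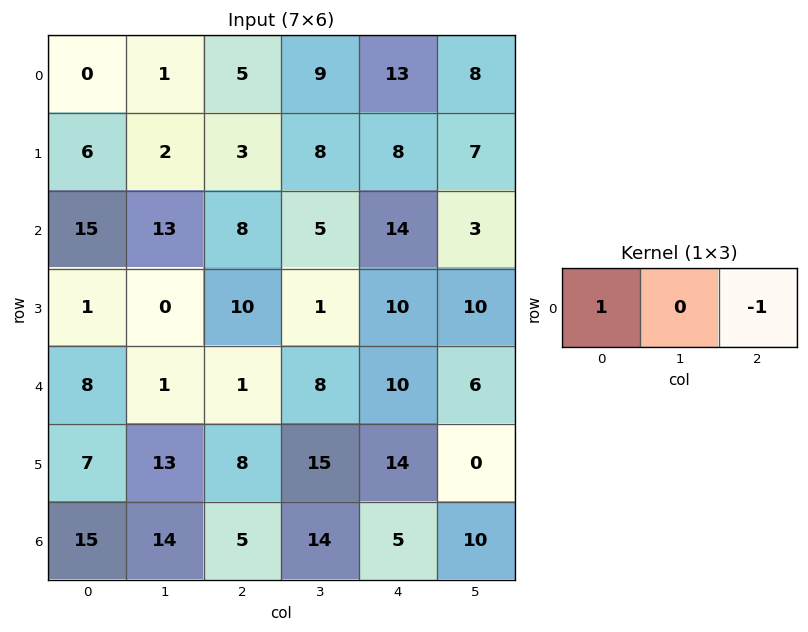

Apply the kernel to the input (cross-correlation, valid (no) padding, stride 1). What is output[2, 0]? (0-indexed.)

7

The receptive field on the input at this output position is [15 13 8]. Elementwise product with the kernel and sum: 15·1 + 8·-1.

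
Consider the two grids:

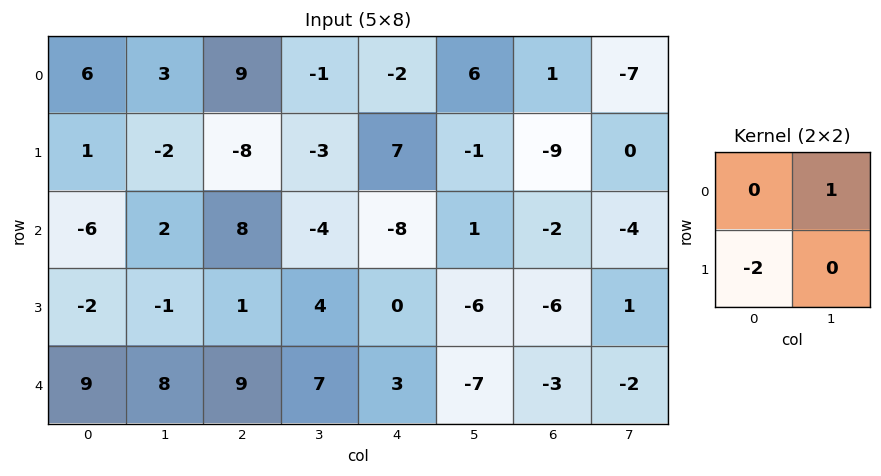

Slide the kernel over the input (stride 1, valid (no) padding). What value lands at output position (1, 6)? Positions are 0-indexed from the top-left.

4

The receptive field on the input at this output position is [-9 0 / -2 -4]. Elementwise product with the kernel and sum: 0·1 + -2·-2.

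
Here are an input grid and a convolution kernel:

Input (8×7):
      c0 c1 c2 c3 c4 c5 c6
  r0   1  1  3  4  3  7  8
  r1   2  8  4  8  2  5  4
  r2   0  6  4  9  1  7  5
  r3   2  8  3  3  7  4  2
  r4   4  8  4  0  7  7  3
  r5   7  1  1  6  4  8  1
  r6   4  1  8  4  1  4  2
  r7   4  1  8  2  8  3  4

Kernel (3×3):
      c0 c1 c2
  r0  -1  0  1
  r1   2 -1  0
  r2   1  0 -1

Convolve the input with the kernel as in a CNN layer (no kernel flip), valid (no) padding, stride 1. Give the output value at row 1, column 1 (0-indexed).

The receptive field on the input at this output position is [8 4 8 / 6 4 9 / 8 3 3]. Elementwise product with the kernel and sum: 8·-1 + 8·1 + 6·2 + 4·-1 + 8·1 + 3·-1.

13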